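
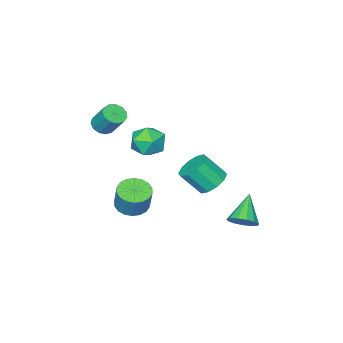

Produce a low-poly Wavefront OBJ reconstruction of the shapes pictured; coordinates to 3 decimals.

v -0.813 3.991 -3.374
v -0.157 3.697 -2.902
v -2.047 3.269 -2.106
v -0.252 4.144 -2.74
v -0.526 4.542 -2.779
v -0.89 4.765 -3.007
v -1.231 4.743 -3.351
v -1.439 4.482 -3.702
v -1.448 4.065 -3.949
v -1.256 3.625 -4.013
v -0.923 3.301 -3.874
v -0.556 3.196 -3.576
v -0.27 3.344 -3.214
v -0.151 -1.134 1.324
v 0.317 -0.793 0.384
v 0.723 -2.687 1.196
v 1.191 -2.346 0.256
v 1.471 -1.875 1.214
v 0.931 -0.915 1.293
v 0.109 -2.565 0.287
v -0.431 -1.605 0.366
v 0.478 -1.678 -0.257
v 1.32 -1.252 0.316
v -0.28 -2.228 1.264
v 0.562 -1.802 1.837
v 3.009 -0.329 -2.246
v 3.849 -0.016 -2.529
v 4.131 0.503 -1.117
v 3.291 0.189 -0.834
v 3.598 0.312 -2.599
v 3.881 0.83 -1.188
v 3.231 0.512 -2.6
v 3.514 1.031 -1.188
v 2.82 0.547 -2.53
v 3.103 1.065 -1.119
v 2.447 0.407 -2.404
v 2.729 0.926 -0.993
v 2.184 0.122 -2.247
v 2.467 0.641 -0.835
v 2.085 -0.253 -2.089
v 2.368 0.266 -0.678
v 2.169 -0.643 -1.963
v 2.451 -0.124 -0.551
v 2.419 -0.97 -1.892
v 2.702 -0.452 -0.481
v 2.786 -1.171 -1.892
v 3.069 -0.652 -0.48
v 3.197 -1.205 -1.961
v 3.48 -0.687 -0.55
v 3.571 -1.066 -2.087
v 3.853 -0.547 -0.676
v 3.833 -0.781 -2.245
v 4.116 -0.262 -0.833
v 3.932 -0.406 -2.402
v 4.215 0.113 -0.991
v 3.183 -2.279 2.988
v 3.873 -2.263 2.968
v 3.887 -1.305 4.212
v 3.197 -1.321 4.232
v 3.75 -1.97 2.744
v 3.764 -1.012 3.988
v 3.447 -1.776 2.597
v 3.461 -0.817 3.841
v 3.06 -1.741 2.575
v 3.074 -0.782 3.818
v 2.713 -1.877 2.683
v 2.727 -0.918 3.927
v 2.514 -2.14 2.889
v 2.528 -1.182 4.132
v 2.528 -2.448 3.126
v 2.542 -1.49 4.37
v 2.75 -2.702 3.319
v 2.764 -1.744 4.563
v 3.109 -2.822 3.407
v 3.123 -1.864 4.651
v 3.492 -2.769 3.363
v 3.506 -1.811 4.606
v 3.776 -2.561 3.199
v 3.79 -1.603 4.442
v -1.121 1.472 -1.643
v -0.296 1.963 -1.783
v 0.406 1.139 -0.537
v -0.419 0.648 -0.397
v -0.631 2.27 -1.391
v 0.071 1.446 -0.146
v -1.152 2.272 -1.096
v -0.45 1.449 0.15
v -1.662 1.969 -1.009
v -0.96 1.145 0.236
v -1.965 1.476 -1.165
v -1.263 0.652 0.081
v -1.946 0.981 -1.503
v -1.244 0.157 -0.257
v -1.611 0.674 -1.894
v -0.909 -0.15 -0.649
v -1.09 0.671 -2.19
v -0.388 -0.152 -0.944
v -0.58 0.975 -2.276
v 0.122 0.151 -1.031
v -0.277 1.468 -2.121
v 0.425 0.644 -0.875
f 2 1 4
f 2 4 3
f 4 1 5
f 4 5 3
f 5 1 6
f 5 6 3
f 6 1 7
f 6 7 3
f 7 1 8
f 7 8 3
f 8 1 9
f 8 9 3
f 9 1 10
f 9 10 3
f 10 1 11
f 10 11 3
f 11 1 12
f 11 12 3
f 12 1 13
f 12 13 3
f 13 1 2
f 13 2 3
f 14 25 19
f 14 19 15
f 14 15 21
f 14 21 24
f 14 24 25
f 15 19 23
f 19 25 18
f 25 24 16
f 24 21 20
f 21 15 22
f 17 23 18
f 17 18 16
f 17 16 20
f 17 20 22
f 17 22 23
f 18 23 19
f 16 18 25
f 20 16 24
f 22 20 21
f 23 22 15
f 27 26 30
f 27 30 28
f 28 30 31
f 28 31 29
f 30 26 32
f 30 32 31
f 31 32 33
f 31 33 29
f 32 26 34
f 32 34 33
f 33 34 35
f 33 35 29
f 34 26 36
f 34 36 35
f 35 36 37
f 35 37 29
f 36 26 38
f 36 38 37
f 37 38 39
f 37 39 29
f 38 26 40
f 38 40 39
f 39 40 41
f 39 41 29
f 40 26 42
f 40 42 41
f 41 42 43
f 41 43 29
f 42 26 44
f 42 44 43
f 43 44 45
f 43 45 29
f 44 26 46
f 44 46 45
f 45 46 47
f 45 47 29
f 46 26 48
f 46 48 47
f 47 48 49
f 47 49 29
f 48 26 50
f 48 50 49
f 49 50 51
f 49 51 29
f 50 26 52
f 50 52 51
f 51 52 53
f 51 53 29
f 52 26 54
f 52 54 53
f 53 54 55
f 53 55 29
f 54 26 27
f 54 27 55
f 55 27 28
f 55 28 29
f 57 56 60
f 57 60 58
f 58 60 61
f 58 61 59
f 60 56 62
f 60 62 61
f 61 62 63
f 61 63 59
f 62 56 64
f 62 64 63
f 63 64 65
f 63 65 59
f 64 56 66
f 64 66 65
f 65 66 67
f 65 67 59
f 66 56 68
f 66 68 67
f 67 68 69
f 67 69 59
f 68 56 70
f 68 70 69
f 69 70 71
f 69 71 59
f 70 56 72
f 70 72 71
f 71 72 73
f 71 73 59
f 72 56 74
f 72 74 73
f 73 74 75
f 73 75 59
f 74 56 76
f 74 76 75
f 75 76 77
f 75 77 59
f 76 56 78
f 76 78 77
f 77 78 79
f 77 79 59
f 78 56 57
f 78 57 79
f 79 57 58
f 79 58 59
f 81 80 84
f 81 84 82
f 82 84 85
f 82 85 83
f 84 80 86
f 84 86 85
f 85 86 87
f 85 87 83
f 86 80 88
f 86 88 87
f 87 88 89
f 87 89 83
f 88 80 90
f 88 90 89
f 89 90 91
f 89 91 83
f 90 80 92
f 90 92 91
f 91 92 93
f 91 93 83
f 92 80 94
f 92 94 93
f 93 94 95
f 93 95 83
f 94 80 96
f 94 96 95
f 95 96 97
f 95 97 83
f 96 80 98
f 96 98 97
f 97 98 99
f 97 99 83
f 98 80 100
f 98 100 99
f 99 100 101
f 99 101 83
f 100 80 81
f 100 81 101
f 101 81 82
f 101 82 83



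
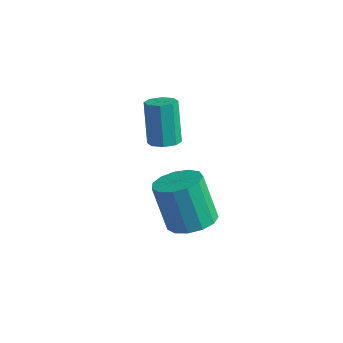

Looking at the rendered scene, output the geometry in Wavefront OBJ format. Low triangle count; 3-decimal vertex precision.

v -3.297 -3.172 -0.824
v -2.85 -2.775 -0.776
v -3.355 -2.412 0.913
v -3.803 -2.808 0.864
v -3.237 -2.585 -0.933
v -3.742 -2.221 0.756
v -3.66 -2.738 -1.026
v -4.165 -2.375 0.663
v -3.87 -3.146 -1.001
v -4.375 -2.782 0.688
v -3.745 -3.568 -0.873
v -4.25 -3.205 0.816
v -3.358 -3.759 -0.716
v -3.863 -3.395 0.973
v -2.935 -3.605 -0.623
v -3.44 -3.242 1.066
v -2.725 -3.198 -0.648
v -3.23 -2.834 1.041
v -1.963 -3.169 -4.432
v -1.15 -3.538 -4.137
v -1.845 -3.58 -2.273
v -2.657 -3.211 -2.568
v -1.095 -3.012 -4.105
v -1.79 -3.054 -2.241
v -1.316 -2.536 -4.177
v -2.011 -2.578 -2.313
v -1.742 -2.261 -4.33
v -2.437 -2.303 -2.466
v -2.238 -2.274 -4.515
v -2.933 -2.316 -2.651
v -2.647 -2.572 -4.674
v -3.342 -2.613 -2.81
v -2.838 -3.059 -4.756
v -3.533 -3.1 -2.892
v -2.751 -3.581 -4.735
v -3.446 -3.622 -2.871
v -2.414 -3.972 -4.618
v -3.109 -4.014 -2.754
v -1.934 -4.109 -4.442
v -2.629 -4.15 -2.578
v -1.462 -3.947 -4.263
v -2.157 -3.988 -2.399
f 2 1 5
f 2 5 3
f 3 5 6
f 3 6 4
f 5 1 7
f 5 7 6
f 6 7 8
f 6 8 4
f 7 1 9
f 7 9 8
f 8 9 10
f 8 10 4
f 9 1 11
f 9 11 10
f 10 11 12
f 10 12 4
f 11 1 13
f 11 13 12
f 12 13 14
f 12 14 4
f 13 1 15
f 13 15 14
f 14 15 16
f 14 16 4
f 15 1 17
f 15 17 16
f 16 17 18
f 16 18 4
f 17 1 2
f 17 2 18
f 18 2 3
f 18 3 4
f 20 19 23
f 20 23 21
f 21 23 24
f 21 24 22
f 23 19 25
f 23 25 24
f 24 25 26
f 24 26 22
f 25 19 27
f 25 27 26
f 26 27 28
f 26 28 22
f 27 19 29
f 27 29 28
f 28 29 30
f 28 30 22
f 29 19 31
f 29 31 30
f 30 31 32
f 30 32 22
f 31 19 33
f 31 33 32
f 32 33 34
f 32 34 22
f 33 19 35
f 33 35 34
f 34 35 36
f 34 36 22
f 35 19 37
f 35 37 36
f 36 37 38
f 36 38 22
f 37 19 39
f 37 39 38
f 38 39 40
f 38 40 22
f 39 19 41
f 39 41 40
f 40 41 42
f 40 42 22
f 41 19 20
f 41 20 42
f 42 20 21
f 42 21 22



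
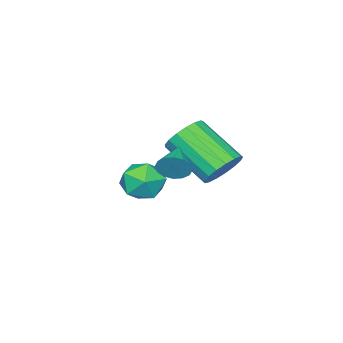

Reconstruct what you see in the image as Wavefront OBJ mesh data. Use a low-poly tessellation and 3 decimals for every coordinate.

v -1.111 -0.801 -1.097
v -0.349 -0.53 -0.703
v -0.346 -2.327 0.531
v -1.109 -2.599 0.137
v -0.658 -0.361 -0.456
v -0.656 -2.158 0.778
v -1.072 -0.292 -0.356
v -1.069 -2.09 0.878
v -1.494 -0.341 -0.425
v -1.492 -2.138 0.809
v -1.829 -0.495 -0.649
v -1.826 -2.292 0.585
v -1.999 -0.719 -0.975
v -1.997 -2.516 0.259
v -1.966 -0.962 -1.329
v -1.963 -2.759 -0.095
v -1.737 -1.168 -1.63
v -1.735 -2.965 -0.396
v -1.365 -1.29 -1.809
v -1.362 -3.088 -0.575
v -0.934 -1.301 -1.825
v -0.932 -3.098 -0.591
v -0.544 -1.197 -1.674
v -0.542 -2.994 -0.44
v -0.284 -1.002 -1.391
v -0.282 -2.799 -0.157
v -0.214 -0.761 -1.04
v -0.211 -2.559 0.193
v 0.347 -2.202 -1.431
v 1.265 -2.423 -1.279
v 0.115 -3.597 -2.061
v 1.033 -3.818 -1.909
v 0.434 -3.725 -1.169
v 0.578 -2.863 -0.779
v 0.802 -3.157 -2.561
v 0.946 -2.295 -2.171
v 1.547 -3.014 -1.977
v 1.319 -3.365 -1.116
v 0.061 -2.655 -2.224
v -0.167 -3.006 -1.363
v 3.441 0.627 1.375
v 3.715 0.48 1.912
v 2.379 -0.007 1.745
v 3.567 0.76 1.968
v 3.386 1.004 1.865
v 3.219 1.147 1.63
v 3.112 1.15 1.328
v 3.093 1.013 1.038
v 3.167 0.773 0.839
v 3.314 0.494 0.783
v 3.496 0.25 0.886
v 3.662 0.107 1.12
v 3.77 0.103 1.423
v 3.789 0.24 1.713
f 2 1 5
f 2 5 3
f 3 5 6
f 3 6 4
f 5 1 7
f 5 7 6
f 6 7 8
f 6 8 4
f 7 1 9
f 7 9 8
f 8 9 10
f 8 10 4
f 9 1 11
f 9 11 10
f 10 11 12
f 10 12 4
f 11 1 13
f 11 13 12
f 12 13 14
f 12 14 4
f 13 1 15
f 13 15 14
f 14 15 16
f 14 16 4
f 15 1 17
f 15 17 16
f 16 17 18
f 16 18 4
f 17 1 19
f 17 19 18
f 18 19 20
f 18 20 4
f 19 1 21
f 19 21 20
f 20 21 22
f 20 22 4
f 21 1 23
f 21 23 22
f 22 23 24
f 22 24 4
f 23 1 25
f 23 25 24
f 24 25 26
f 24 26 4
f 25 1 27
f 25 27 26
f 26 27 28
f 26 28 4
f 27 1 2
f 27 2 28
f 28 2 3
f 28 3 4
f 29 40 34
f 29 34 30
f 29 30 36
f 29 36 39
f 29 39 40
f 30 34 38
f 34 40 33
f 40 39 31
f 39 36 35
f 36 30 37
f 32 38 33
f 32 33 31
f 32 31 35
f 32 35 37
f 32 37 38
f 33 38 34
f 31 33 40
f 35 31 39
f 37 35 36
f 38 37 30
f 42 41 44
f 42 44 43
f 44 41 45
f 44 45 43
f 45 41 46
f 45 46 43
f 46 41 47
f 46 47 43
f 47 41 48
f 47 48 43
f 48 41 49
f 48 49 43
f 49 41 50
f 49 50 43
f 50 41 51
f 50 51 43
f 51 41 52
f 51 52 43
f 52 41 53
f 52 53 43
f 53 41 54
f 53 54 43
f 54 41 42
f 54 42 43



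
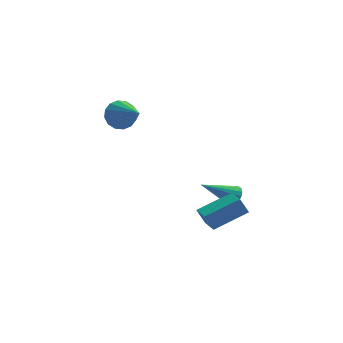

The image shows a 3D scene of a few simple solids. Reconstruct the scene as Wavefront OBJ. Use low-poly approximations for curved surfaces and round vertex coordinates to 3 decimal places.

v 3.683 2.754 -3.128
v 4.026 2.8 -2.638
v 2.077 2.186 -1.952
v 3.912 3.062 -2.667
v 3.746 3.253 -2.801
v 3.565 3.331 -3.01
v 3.411 3.276 -3.247
v 3.32 3.102 -3.456
v 3.311 2.848 -3.59
v 3.388 2.573 -3.618
v 3.532 2.339 -3.534
v 3.711 2.201 -3.357
v 3.883 2.189 -3.128
v 4.01 2.307 -2.898
v 4.061 2.527 -2.722
v 2.536 -1.848 -2.294
v 2.133 -1.68 -1.53
v 2.203 -0.516 -2.762
v 1.801 -0.348 -1.998
v 4.159 -1.192 -1.582
v 3.757 -1.024 -0.818
v 3.827 0.14 -2.05
v 3.424 0.308 -1.286
v -1.65 1.812 3.13
v -1.074 2.352 3.419
v -0.77 0.348 4.11
v -1.393 2.358 3.715
v -1.781 2.218 3.854
v -2.133 1.97 3.798
v -2.356 1.679 3.564
v -2.39 1.424 3.213
v -2.225 1.273 2.84
v -1.906 1.267 2.545
v -1.519 1.407 2.406
v -1.166 1.655 2.461
v -0.943 1.946 2.696
v -0.91 2.201 3.046
f 2 1 4
f 2 4 3
f 4 1 5
f 4 5 3
f 5 1 6
f 5 6 3
f 6 1 7
f 6 7 3
f 7 1 8
f 7 8 3
f 8 1 9
f 8 9 3
f 9 1 10
f 9 10 3
f 10 1 11
f 10 11 3
f 11 1 12
f 11 12 3
f 12 1 13
f 12 13 3
f 13 1 14
f 13 14 3
f 14 1 15
f 14 15 3
f 15 1 2
f 15 2 3
f 17 19 16
f 20 17 16
f 16 19 18
f 18 20 16
f 17 23 19
f 21 17 20
f 21 23 17
f 19 23 18
f 22 20 18
f 18 23 22
f 22 21 20
f 23 21 22
f 25 24 27
f 25 27 26
f 27 24 28
f 27 28 26
f 28 24 29
f 28 29 26
f 29 24 30
f 29 30 26
f 30 24 31
f 30 31 26
f 31 24 32
f 31 32 26
f 32 24 33
f 32 33 26
f 33 24 34
f 33 34 26
f 34 24 35
f 34 35 26
f 35 24 36
f 35 36 26
f 36 24 37
f 36 37 26
f 37 24 25
f 37 25 26



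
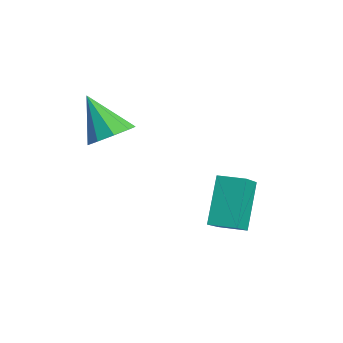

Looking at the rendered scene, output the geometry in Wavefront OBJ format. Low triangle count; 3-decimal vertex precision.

v -1.091 3.682 -0.305
v -0.277 2.984 0.429
v -0.527 4.357 -0.289
v 0.287 3.659 0.445
v -0.307 3.061 -1.765
v 0.507 2.363 -1.031
v 0.257 3.736 -1.749
v 1.071 3.038 -1.015
v -2.884 0.744 1.197
v -2.386 0.148 1.338
v -3.776 0.316 2.543
v -2.217 0.594 1.591
v -2.36 1.11 1.661
v -2.749 1.455 1.513
v -3.201 1.467 1.217
v -3.505 1.141 0.912
v -3.519 0.629 0.74
v -3.236 0.171 0.782
v -2.788 -0.019 1.018
f 2 4 1
f 5 2 1
f 1 4 3
f 3 5 1
f 2 8 4
f 6 2 5
f 6 8 2
f 4 8 3
f 7 5 3
f 3 8 7
f 7 6 5
f 8 6 7
f 10 9 12
f 10 12 11
f 12 9 13
f 12 13 11
f 13 9 14
f 13 14 11
f 14 9 15
f 14 15 11
f 15 9 16
f 15 16 11
f 16 9 17
f 16 17 11
f 17 9 18
f 17 18 11
f 18 9 19
f 18 19 11
f 19 9 10
f 19 10 11



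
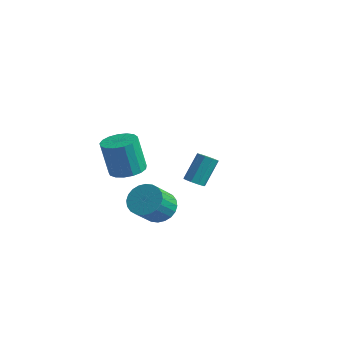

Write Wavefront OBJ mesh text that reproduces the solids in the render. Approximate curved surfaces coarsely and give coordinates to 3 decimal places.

v 1.084 -2.667 -0.312
v 2.074 -2.842 -0.58
v 2.185 -4.088 0.643
v 1.196 -3.913 0.912
v 2.118 -2.557 -0.294
v 2.23 -3.804 0.929
v 2.006 -2.289 -0.011
v 2.117 -3.536 1.212
v 1.753 -2.079 0.227
v 1.864 -3.326 1.45
v 1.398 -1.958 0.382
v 1.509 -3.205 1.605
v 0.995 -1.945 0.432
v 1.107 -3.192 1.655
v 0.606 -2.042 0.369
v 0.718 -3.288 1.592
v 0.29 -2.234 0.202
v 0.402 -3.48 1.425
v 0.095 -2.492 -0.043
v 0.206 -3.738 1.18
v 0.05 -2.776 -0.329
v 0.162 -4.023 0.894
v 0.163 -3.044 -0.612
v 0.274 -4.291 0.611
v 0.416 -3.254 -0.85
v 0.527 -4.501 0.373
v 0.771 -3.375 -1.005
v 0.882 -4.622 0.218
v 1.173 -3.388 -1.055
v 1.285 -4.635 0.168
v 1.562 -3.292 -0.992
v 1.674 -4.538 0.231
v 1.878 -3.1 -0.825
v 1.99 -4.346 0.398
v -0.769 2.191 -1.512
v -0.337 2.58 -1.802
v -0.318 3.697 -0.278
v -0.751 3.309 0.012
v -0.75 2.715 -1.896
v -0.731 3.833 -0.372
v -1.172 2.605 -1.811
v -1.153 3.723 -0.286
v -1.406 2.302 -1.585
v -1.387 3.419 -0.061
v -1.342 1.946 -1.325
v -1.323 3.064 0.199
v -1.01 1.706 -1.153
v -0.991 2.823 0.371
v -0.566 1.692 -1.149
v -0.547 2.81 0.375
v -0.217 1.912 -1.314
v -0.198 3.03 0.21
v -0.126 2.263 -1.573
v -0.107 3.38 -0.048
v -0.029 -3.84 2.617
v 0.55 -3.036 2.811
v 0.108 -3.215 4.877
v -0.471 -4.02 4.683
v 0.112 -2.847 2.734
v -0.33 -3.026 4.799
v -0.359 -2.886 2.63
v -0.801 -3.065 4.695
v -0.754 -3.143 2.523
v -1.196 -3.323 4.588
v -0.983 -3.56 2.438
v -1.425 -3.74 4.503
v -0.993 -4.042 2.393
v -1.435 -4.221 4.459
v -0.783 -4.477 2.401
v -1.225 -4.656 4.466
v -0.4 -4.766 2.457
v -0.842 -4.946 4.523
v 0.068 -4.843 2.551
v -0.374 -5.023 4.617
v 0.514 -4.691 2.659
v 0.072 -4.87 4.725
v 0.835 -4.343 2.758
v 0.393 -4.523 4.824
v 0.958 -3.881 2.825
v 0.517 -4.06 4.891
v 0.856 -3.409 2.844
v 0.414 -3.588 4.91
f 2 1 5
f 2 5 3
f 3 5 6
f 3 6 4
f 5 1 7
f 5 7 6
f 6 7 8
f 6 8 4
f 7 1 9
f 7 9 8
f 8 9 10
f 8 10 4
f 9 1 11
f 9 11 10
f 10 11 12
f 10 12 4
f 11 1 13
f 11 13 12
f 12 13 14
f 12 14 4
f 13 1 15
f 13 15 14
f 14 15 16
f 14 16 4
f 15 1 17
f 15 17 16
f 16 17 18
f 16 18 4
f 17 1 19
f 17 19 18
f 18 19 20
f 18 20 4
f 19 1 21
f 19 21 20
f 20 21 22
f 20 22 4
f 21 1 23
f 21 23 22
f 22 23 24
f 22 24 4
f 23 1 25
f 23 25 24
f 24 25 26
f 24 26 4
f 25 1 27
f 25 27 26
f 26 27 28
f 26 28 4
f 27 1 29
f 27 29 28
f 28 29 30
f 28 30 4
f 29 1 31
f 29 31 30
f 30 31 32
f 30 32 4
f 31 1 33
f 31 33 32
f 32 33 34
f 32 34 4
f 33 1 2
f 33 2 34
f 34 2 3
f 34 3 4
f 36 35 39
f 36 39 37
f 37 39 40
f 37 40 38
f 39 35 41
f 39 41 40
f 40 41 42
f 40 42 38
f 41 35 43
f 41 43 42
f 42 43 44
f 42 44 38
f 43 35 45
f 43 45 44
f 44 45 46
f 44 46 38
f 45 35 47
f 45 47 46
f 46 47 48
f 46 48 38
f 47 35 49
f 47 49 48
f 48 49 50
f 48 50 38
f 49 35 51
f 49 51 50
f 50 51 52
f 50 52 38
f 51 35 53
f 51 53 52
f 52 53 54
f 52 54 38
f 53 35 36
f 53 36 54
f 54 36 37
f 54 37 38
f 56 55 59
f 56 59 57
f 57 59 60
f 57 60 58
f 59 55 61
f 59 61 60
f 60 61 62
f 60 62 58
f 61 55 63
f 61 63 62
f 62 63 64
f 62 64 58
f 63 55 65
f 63 65 64
f 64 65 66
f 64 66 58
f 65 55 67
f 65 67 66
f 66 67 68
f 66 68 58
f 67 55 69
f 67 69 68
f 68 69 70
f 68 70 58
f 69 55 71
f 69 71 70
f 70 71 72
f 70 72 58
f 71 55 73
f 71 73 72
f 72 73 74
f 72 74 58
f 73 55 75
f 73 75 74
f 74 75 76
f 74 76 58
f 75 55 77
f 75 77 76
f 76 77 78
f 76 78 58
f 77 55 79
f 77 79 78
f 78 79 80
f 78 80 58
f 79 55 81
f 79 81 80
f 80 81 82
f 80 82 58
f 81 55 56
f 81 56 82
f 82 56 57
f 82 57 58



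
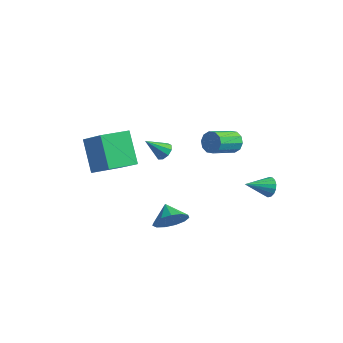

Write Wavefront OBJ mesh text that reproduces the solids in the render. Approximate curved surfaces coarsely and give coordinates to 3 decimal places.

v -1.502 3.345 -2.909
v -1.032 3.346 -2.537
v -2.338 2.735 -1.851
v -1.241 3.697 -2.5
v -1.573 3.884 -2.654
v -1.871 3.818 -2.928
v -1.998 3.531 -3.193
v -1.892 3.157 -3.325
v -1.604 2.871 -3.263
v -1.269 2.807 -3.035
v -1.043 2.995 -2.748
v -3.914 -1.038 0.66
v -2.569 -1.451 1.966
v -3.057 0.442 0.245
v -1.712 0.03 1.552
v -2.808 -2.09 -0.812
v -1.463 -2.502 0.495
v -1.951 -0.609 -1.226
v -0.606 -1.022 0.08
v 1.896 -1.995 -2.761
v 2.475 -1.926 -1.949
v 1.164 -1.285 -2.299
v 2.647 -1.521 -2.301
v 2.58 -1.266 -2.799
v 2.296 -1.243 -3.285
v 1.885 -1.459 -3.605
v 1.478 -1.845 -3.656
v 1.203 -2.279 -3.424
v 1.149 -2.622 -2.981
v 1.332 -2.767 -2.468
v 1.694 -2.667 -2.048
v 2.12 -2.353 -1.854
v 2.23 4.235 -1.063
v 2.842 3.921 -1.191
v 2.282 2.47 -0.305
v 1.67 2.785 -0.177
v 2.878 4.135 -0.817
v 2.317 2.685 0.069
v 2.666 4.388 -0.537
v 2.106 2.937 0.349
v 2.288 4.583 -0.458
v 1.728 3.132 0.428
v 1.888 4.644 -0.61
v 1.327 3.194 0.276
v 1.618 4.55 -0.935
v 1.058 3.099 -0.049
v 1.583 4.335 -1.309
v 1.022 2.885 -0.423
v 1.794 4.083 -1.589
v 1.234 2.632 -0.703
v 2.172 3.888 -1.668
v 1.612 2.437 -0.782
v 2.573 3.826 -1.516
v 2.012 2.376 -0.63
v 4.445 4.363 -4.161
v 4.962 4.102 -3.866
v 3.495 3.297 -3.439
v 4.866 4.322 -3.668
v 4.674 4.551 -3.583
v 4.429 4.737 -3.63
v 4.188 4.837 -3.8
v 4.006 4.829 -4.052
v 3.924 4.714 -4.329
v 3.962 4.518 -4.568
v 4.111 4.287 -4.713
v 4.336 4.073 -4.733
v 4.586 3.925 -4.621
v 4.804 3.878 -4.404
v 4.94 3.942 -4.132
f 2 1 4
f 2 4 3
f 4 1 5
f 4 5 3
f 5 1 6
f 5 6 3
f 6 1 7
f 6 7 3
f 7 1 8
f 7 8 3
f 8 1 9
f 8 9 3
f 9 1 10
f 9 10 3
f 10 1 11
f 10 11 3
f 11 1 2
f 11 2 3
f 13 15 12
f 16 13 12
f 12 15 14
f 14 16 12
f 13 19 15
f 17 13 16
f 17 19 13
f 15 19 14
f 18 16 14
f 14 19 18
f 18 17 16
f 19 17 18
f 21 20 23
f 21 23 22
f 23 20 24
f 23 24 22
f 24 20 25
f 24 25 22
f 25 20 26
f 25 26 22
f 26 20 27
f 26 27 22
f 27 20 28
f 27 28 22
f 28 20 29
f 28 29 22
f 29 20 30
f 29 30 22
f 30 20 31
f 30 31 22
f 31 20 32
f 31 32 22
f 32 20 21
f 32 21 22
f 34 33 37
f 34 37 35
f 35 37 38
f 35 38 36
f 37 33 39
f 37 39 38
f 38 39 40
f 38 40 36
f 39 33 41
f 39 41 40
f 40 41 42
f 40 42 36
f 41 33 43
f 41 43 42
f 42 43 44
f 42 44 36
f 43 33 45
f 43 45 44
f 44 45 46
f 44 46 36
f 45 33 47
f 45 47 46
f 46 47 48
f 46 48 36
f 47 33 49
f 47 49 48
f 48 49 50
f 48 50 36
f 49 33 51
f 49 51 50
f 50 51 52
f 50 52 36
f 51 33 53
f 51 53 52
f 52 53 54
f 52 54 36
f 53 33 34
f 53 34 54
f 54 34 35
f 54 35 36
f 56 55 58
f 56 58 57
f 58 55 59
f 58 59 57
f 59 55 60
f 59 60 57
f 60 55 61
f 60 61 57
f 61 55 62
f 61 62 57
f 62 55 63
f 62 63 57
f 63 55 64
f 63 64 57
f 64 55 65
f 64 65 57
f 65 55 66
f 65 66 57
f 66 55 67
f 66 67 57
f 67 55 68
f 67 68 57
f 68 55 69
f 68 69 57
f 69 55 56
f 69 56 57



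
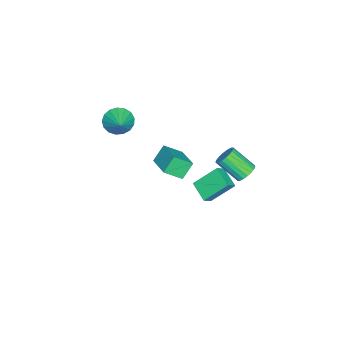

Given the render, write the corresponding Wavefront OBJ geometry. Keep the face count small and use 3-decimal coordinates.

v 0.697 -3.615 3.102
v 1.251 -4.302 2.808
v 1.783 -3.045 3.818
v 1.293 -3.989 2.494
v 1.199 -3.59 2.32
v 0.99 -3.197 2.325
v 0.713 -2.9 2.508
v 0.433 -2.767 2.827
v 0.214 -2.828 3.209
v 0.105 -3.069 3.567
v 0.131 -3.435 3.818
v 0.287 -3.843 3.906
v 0.537 -4.198 3.809
v 0.824 -4.42 3.55
v 1.081 -4.457 3.189
v 1.854 0.035 1.113
v 2.349 -0.894 1.86
v 1.187 0.403 2.014
v 1.681 -0.526 2.76
v 3.139 1.126 1.62
v 3.633 0.197 2.366
v 2.471 1.494 2.52
v 2.966 0.565 3.267
v 2.218 4.492 2.428
v 2.589 4.101 1.997
v 2.473 2.797 3.082
v 2.102 3.188 3.512
v 2.792 4.219 2.161
v 2.677 2.915 3.246
v 2.897 4.384 2.371
v 2.781 3.081 3.455
v 2.884 4.568 2.59
v 2.768 3.265 3.675
v 2.756 4.739 2.782
v 2.64 3.435 3.867
v 2.535 4.867 2.912
v 2.419 3.563 3.997
v 2.259 4.93 2.959
v 2.143 3.627 4.044
v 1.975 4.918 2.913
v 1.86 3.614 3.998
v 1.734 4.831 2.784
v 1.619 3.528 3.869
v 1.577 4.686 2.593
v 1.461 3.383 3.678
v 1.53 4.508 2.373
v 1.415 3.204 3.458
v 1.602 4.326 2.163
v 1.487 3.023 3.248
v 1.781 4.174 1.999
v 1.665 2.87 3.084
v 2.035 4.076 1.908
v 1.919 2.772 2.993
v 2.321 4.05 1.908
v 2.205 2.746 2.993
v 0.49 1.24 -1.344
v 1.07 1.006 -0.829
v -0.135 2.449 -0.091
v 0.445 2.215 0.424
v 1.315 2.185 -1.844
v 1.895 1.951 -1.329
v 0.69 3.394 -0.591
v 1.27 3.16 -0.076
f 2 1 4
f 2 4 3
f 4 1 5
f 4 5 3
f 5 1 6
f 5 6 3
f 6 1 7
f 6 7 3
f 7 1 8
f 7 8 3
f 8 1 9
f 8 9 3
f 9 1 10
f 9 10 3
f 10 1 11
f 10 11 3
f 11 1 12
f 11 12 3
f 12 1 13
f 12 13 3
f 13 1 14
f 13 14 3
f 14 1 15
f 14 15 3
f 15 1 2
f 15 2 3
f 17 19 16
f 20 17 16
f 16 19 18
f 18 20 16
f 17 23 19
f 21 17 20
f 21 23 17
f 19 23 18
f 22 20 18
f 18 23 22
f 22 21 20
f 23 21 22
f 25 24 28
f 25 28 26
f 26 28 29
f 26 29 27
f 28 24 30
f 28 30 29
f 29 30 31
f 29 31 27
f 30 24 32
f 30 32 31
f 31 32 33
f 31 33 27
f 32 24 34
f 32 34 33
f 33 34 35
f 33 35 27
f 34 24 36
f 34 36 35
f 35 36 37
f 35 37 27
f 36 24 38
f 36 38 37
f 37 38 39
f 37 39 27
f 38 24 40
f 38 40 39
f 39 40 41
f 39 41 27
f 40 24 42
f 40 42 41
f 41 42 43
f 41 43 27
f 42 24 44
f 42 44 43
f 43 44 45
f 43 45 27
f 44 24 46
f 44 46 45
f 45 46 47
f 45 47 27
f 46 24 48
f 46 48 47
f 47 48 49
f 47 49 27
f 48 24 50
f 48 50 49
f 49 50 51
f 49 51 27
f 50 24 52
f 50 52 51
f 51 52 53
f 51 53 27
f 52 24 54
f 52 54 53
f 53 54 55
f 53 55 27
f 54 24 25
f 54 25 55
f 55 25 26
f 55 26 27
f 57 59 56
f 60 57 56
f 56 59 58
f 58 60 56
f 57 63 59
f 61 57 60
f 61 63 57
f 59 63 58
f 62 60 58
f 58 63 62
f 62 61 60
f 63 61 62



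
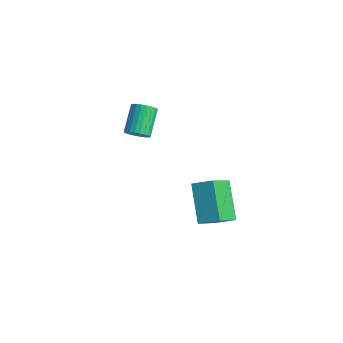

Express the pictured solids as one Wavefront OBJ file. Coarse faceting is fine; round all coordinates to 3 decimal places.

v -2.43 -2.34 -2.633
v -1.87 -1.972 -2.624
v -2.61 -0.872 -1.658
v -3.17 -1.24 -1.667
v -1.994 -1.872 -2.831
v -2.733 -0.772 -1.866
v -2.183 -1.843 -3.009
v -2.923 -0.744 -2.043
v -2.41 -1.891 -3.13
v -3.15 -0.791 -2.164
v -2.641 -2.006 -3.174
v -3.381 -0.906 -2.208
v -2.839 -2.172 -3.137
v -3.579 -1.073 -2.171
v -2.975 -2.364 -3.022
v -3.715 -1.264 -2.057
v -3.028 -2.552 -2.849
v -3.768 -1.453 -1.883
v -2.99 -2.708 -2.642
v -3.73 -1.608 -1.676
v -2.867 -2.808 -2.434
v -3.606 -1.708 -1.469
v -2.677 -2.836 -2.257
v -3.417 -1.737 -1.291
v -2.45 -2.789 -2.136
v -3.19 -1.689 -1.17
v -2.219 -2.674 -2.092
v -2.959 -1.574 -1.126
v -2.021 -2.507 -2.129
v -2.761 -1.408 -1.163
v -1.885 -2.316 -2.243
v -2.625 -1.216 -1.278
v -1.832 -2.127 -2.417
v -2.572 -1.028 -1.451
v 3.11 -2.223 -5.502
v 3.434 -3.584 -4.307
v 1.646 -1.35 -4.111
v 1.97 -2.711 -2.916
v 3.93 -1.609 -5.024
v 4.254 -2.97 -3.829
v 2.466 -0.736 -3.633
v 2.79 -2.097 -2.438
f 2 1 5
f 2 5 3
f 3 5 6
f 3 6 4
f 5 1 7
f 5 7 6
f 6 7 8
f 6 8 4
f 7 1 9
f 7 9 8
f 8 9 10
f 8 10 4
f 9 1 11
f 9 11 10
f 10 11 12
f 10 12 4
f 11 1 13
f 11 13 12
f 12 13 14
f 12 14 4
f 13 1 15
f 13 15 14
f 14 15 16
f 14 16 4
f 15 1 17
f 15 17 16
f 16 17 18
f 16 18 4
f 17 1 19
f 17 19 18
f 18 19 20
f 18 20 4
f 19 1 21
f 19 21 20
f 20 21 22
f 20 22 4
f 21 1 23
f 21 23 22
f 22 23 24
f 22 24 4
f 23 1 25
f 23 25 24
f 24 25 26
f 24 26 4
f 25 1 27
f 25 27 26
f 26 27 28
f 26 28 4
f 27 1 29
f 27 29 28
f 28 29 30
f 28 30 4
f 29 1 31
f 29 31 30
f 30 31 32
f 30 32 4
f 31 1 33
f 31 33 32
f 32 33 34
f 32 34 4
f 33 1 2
f 33 2 34
f 34 2 3
f 34 3 4
f 36 38 35
f 39 36 35
f 35 38 37
f 37 39 35
f 36 42 38
f 40 36 39
f 40 42 36
f 38 42 37
f 41 39 37
f 37 42 41
f 41 40 39
f 42 40 41



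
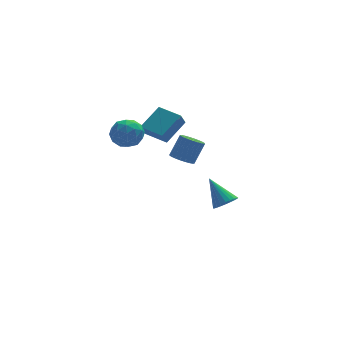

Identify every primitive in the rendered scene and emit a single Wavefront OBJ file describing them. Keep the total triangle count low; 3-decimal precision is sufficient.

v -1.754 -0.509 2.737
v -0.493 0.329 3.71
v -2.696 0.724 2.898
v -1.435 1.562 3.871
v -1.405 -0.142 1.969
v -0.144 0.696 2.942
v -2.347 1.091 2.13
v -1.086 1.929 3.103
v 2.108 0.278 -3.712
v 2.758 0.731 -3.827
v 1.472 1.542 -2.328
v 2.559 0.856 -4.033
v 2.292 0.893 -4.19
v 1.997 0.837 -4.274
v 1.718 0.695 -4.273
v 1.499 0.49 -4.186
v 1.373 0.253 -4.027
v 1.359 0.019 -3.821
v 1.459 -0.175 -3.598
v 1.658 -0.3 -3.392
v 1.925 -0.337 -3.235
v 2.22 -0.281 -3.151
v 2.498 -0.139 -3.152
v 2.717 0.066 -3.239
v 2.843 0.303 -3.397
v 2.858 0.537 -3.604
v -3.54 -1.515 4.746
v -3.067 -2.034 4.036
v -4.933 -1.686 3.944
v -4.46 -2.205 3.234
v -4.578 -2.598 4.144
v -3.718 -2.492 4.64
v -4.282 -1.228 3.34
v -3.422 -1.122 3.836
v -3.526 -1.857 3.167
v -3.709 -2.703 3.664
v -4.291 -1.017 4.316
v -4.474 -1.863 4.813
v -3.181 -1.76 4.462
v -4.819 -1.96 3.518
v -4.888 -2.191 4.054
v -4.61 -2.496 3.636
v -3.564 -2.029 4.817
v -3.286 -2.334 4.399
v -4.174 -2.665 4.463
v -4.714 -1.386 3.581
v -4.436 -1.691 3.163
v -3.39 -1.224 4.344
v -3.112 -1.529 3.926
v -3.826 -1.055 3.517
v -3.173 -1.96 3.533
v -3.992 -2.061 3.062
v -3.887 -1.486 3.124
v -3.382 -1.424 3.415
v -3.281 -2.458 3.826
v -4.099 -2.559 3.354
v -4.169 -2.789 3.889
v -3.663 -2.727 4.181
v -3.55 -2.354 3.314
v -3.901 -1.161 4.626
v -4.719 -1.262 4.154
v -4.337 -0.993 3.799
v -3.831 -0.931 4.091
v -4.008 -1.659 4.918
v -4.827 -1.76 4.447
v -4.618 -2.296 4.565
v -4.113 -2.234 4.856
v -4.45 -1.366 4.666
v -1.216 -2.754 2.096
v -0.62 -3.113 1.875
v 0.053 -2.764 3.123
v -0.544 -2.406 3.344
v -0.569 -2.851 1.774
v 0.104 -2.502 3.022
v -0.616 -2.575 1.722
v 0.057 -2.226 2.97
v -0.754 -2.326 1.727
v -0.081 -1.978 2.975
v -0.963 -2.143 1.788
v -0.29 -1.794 3.036
v -1.211 -2.052 1.897
v -0.538 -1.703 3.144
v -1.459 -2.069 2.035
v -0.786 -1.72 3.283
v -1.67 -2.189 2.183
v -0.998 -1.84 3.431
v -1.813 -2.396 2.317
v -1.14 -2.047 3.565
v -1.864 -2.658 2.418
v -1.191 -2.309 3.666
v -1.817 -2.934 2.47
v -1.144 -2.585 3.718
v -1.679 -3.182 2.465
v -1.006 -2.834 3.713
v -1.47 -3.366 2.404
v -0.797 -3.017 3.652
v -1.222 -3.457 2.296
v -0.549 -3.108 3.543
v -0.974 -3.44 2.157
v -0.301 -3.091 3.405
v -0.762 -3.32 2.009
v -0.09 -2.971 3.257
f 2 4 1
f 5 2 1
f 1 4 3
f 3 5 1
f 2 8 4
f 6 2 5
f 6 8 2
f 4 8 3
f 7 5 3
f 3 8 7
f 7 6 5
f 8 6 7
f 10 9 12
f 10 12 11
f 12 9 13
f 12 13 11
f 13 9 14
f 13 14 11
f 14 9 15
f 14 15 11
f 15 9 16
f 15 16 11
f 16 9 17
f 16 17 11
f 17 9 18
f 17 18 11
f 18 9 19
f 18 19 11
f 19 9 20
f 19 20 11
f 20 9 21
f 20 21 11
f 21 9 22
f 21 22 11
f 22 9 23
f 22 23 11
f 23 9 24
f 23 24 11
f 24 9 25
f 24 25 11
f 25 9 26
f 25 26 11
f 26 9 10
f 26 10 11
f 27 64 43
f 64 38 67
f 43 67 32
f 64 67 43
f 27 43 39
f 43 32 44
f 39 44 28
f 43 44 39
f 27 39 48
f 39 28 49
f 48 49 34
f 39 49 48
f 27 48 60
f 48 34 63
f 60 63 37
f 48 63 60
f 27 60 64
f 60 37 68
f 64 68 38
f 60 68 64
f 28 44 55
f 44 32 58
f 55 58 36
f 44 58 55
f 32 67 45
f 67 38 66
f 45 66 31
f 67 66 45
f 38 68 65
f 68 37 61
f 65 61 29
f 68 61 65
f 37 63 62
f 63 34 50
f 62 50 33
f 63 50 62
f 34 49 54
f 49 28 51
f 54 51 35
f 49 51 54
f 30 56 42
f 56 36 57
f 42 57 31
f 56 57 42
f 30 42 40
f 42 31 41
f 40 41 29
f 42 41 40
f 30 40 47
f 40 29 46
f 47 46 33
f 40 46 47
f 30 47 52
f 47 33 53
f 52 53 35
f 47 53 52
f 30 52 56
f 52 35 59
f 56 59 36
f 52 59 56
f 31 57 45
f 57 36 58
f 45 58 32
f 57 58 45
f 29 41 65
f 41 31 66
f 65 66 38
f 41 66 65
f 33 46 62
f 46 29 61
f 62 61 37
f 46 61 62
f 35 53 54
f 53 33 50
f 54 50 34
f 53 50 54
f 36 59 55
f 59 35 51
f 55 51 28
f 59 51 55
f 70 69 73
f 70 73 71
f 71 73 74
f 71 74 72
f 73 69 75
f 73 75 74
f 74 75 76
f 74 76 72
f 75 69 77
f 75 77 76
f 76 77 78
f 76 78 72
f 77 69 79
f 77 79 78
f 78 79 80
f 78 80 72
f 79 69 81
f 79 81 80
f 80 81 82
f 80 82 72
f 81 69 83
f 81 83 82
f 82 83 84
f 82 84 72
f 83 69 85
f 83 85 84
f 84 85 86
f 84 86 72
f 85 69 87
f 85 87 86
f 86 87 88
f 86 88 72
f 87 69 89
f 87 89 88
f 88 89 90
f 88 90 72
f 89 69 91
f 89 91 90
f 90 91 92
f 90 92 72
f 91 69 93
f 91 93 92
f 92 93 94
f 92 94 72
f 93 69 95
f 93 95 94
f 94 95 96
f 94 96 72
f 95 69 97
f 95 97 96
f 96 97 98
f 96 98 72
f 97 69 99
f 97 99 98
f 98 99 100
f 98 100 72
f 99 69 101
f 99 101 100
f 100 101 102
f 100 102 72
f 101 69 70
f 101 70 102
f 102 70 71
f 102 71 72



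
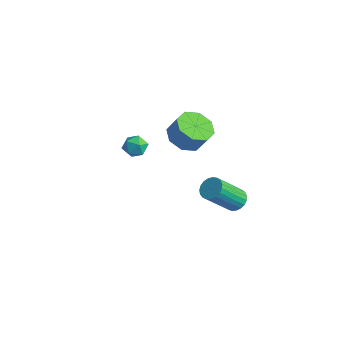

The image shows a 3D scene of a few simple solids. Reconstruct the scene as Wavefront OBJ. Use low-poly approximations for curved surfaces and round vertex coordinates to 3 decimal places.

v -0.846 0.448 -0.248
v -0.247 1.057 -0.686
v 0.265 1.241 0.27
v -0.334 0.632 0.708
v -0.848 1.391 -0.428
v -0.336 1.575 0.528
v -1.448 1.173 -0.065
v -0.936 1.357 0.891
v -1.696 0.53 0.191
v -1.184 0.714 1.147
v -1.445 -0.161 0.19
v -0.933 0.023 1.146
v -0.844 -0.495 -0.068
v -0.332 -0.311 0.888
v -0.244 -0.277 -0.431
v 0.268 -0.093 0.525
v 0.004 0.366 -0.687
v 0.516 0.55 0.269
v 0.769 2.156 -4.716
v 1.334 2.331 -4.471
v 1.116 0.98 -3
v 0.551 0.804 -3.244
v 1.166 2.495 -4.346
v 0.948 1.144 -2.874
v 0.929 2.6 -4.284
v 0.712 1.249 -2.812
v 0.665 2.628 -4.297
v 0.447 1.277 -2.825
v 0.419 2.575 -4.383
v 0.201 1.224 -2.911
v 0.233 2.449 -4.526
v 0.015 1.098 -3.054
v 0.14 2.272 -4.702
v -0.078 0.921 -3.23
v 0.155 2.076 -4.88
v -0.062 0.724 -3.408
v 0.277 1.893 -5.03
v 0.06 0.541 -3.558
v 0.484 1.755 -5.126
v 0.266 0.404 -3.654
v 0.74 1.687 -5.151
v 0.522 0.336 -3.679
v 1.001 1.7 -5.1
v 0.783 0.348 -3.628
v 1.222 1.791 -4.984
v 1.004 0.44 -3.512
v 1.364 1.946 -4.82
v 1.147 0.595 -3.348
v 1.404 2.137 -4.639
v 1.186 0.786 -3.167
v -0.166 -3.422 2.093
v 0.138 -2.906 1.895
v 0.642 -3.994 1.845
v 0.946 -3.478 1.647
v 0.831 -3.56 2.262
v 0.331 -3.206 2.415
v 0.449 -3.694 1.325
v -0.051 -3.34 1.478
v 0.519 -3.074 1.42
v 0.755 -2.991 2
v 0.025 -3.909 1.74
v 0.261 -3.826 2.32
f 2 1 5
f 2 5 3
f 3 5 6
f 3 6 4
f 5 1 7
f 5 7 6
f 6 7 8
f 6 8 4
f 7 1 9
f 7 9 8
f 8 9 10
f 8 10 4
f 9 1 11
f 9 11 10
f 10 11 12
f 10 12 4
f 11 1 13
f 11 13 12
f 12 13 14
f 12 14 4
f 13 1 15
f 13 15 14
f 14 15 16
f 14 16 4
f 15 1 17
f 15 17 16
f 16 17 18
f 16 18 4
f 17 1 2
f 17 2 18
f 18 2 3
f 18 3 4
f 20 19 23
f 20 23 21
f 21 23 24
f 21 24 22
f 23 19 25
f 23 25 24
f 24 25 26
f 24 26 22
f 25 19 27
f 25 27 26
f 26 27 28
f 26 28 22
f 27 19 29
f 27 29 28
f 28 29 30
f 28 30 22
f 29 19 31
f 29 31 30
f 30 31 32
f 30 32 22
f 31 19 33
f 31 33 32
f 32 33 34
f 32 34 22
f 33 19 35
f 33 35 34
f 34 35 36
f 34 36 22
f 35 19 37
f 35 37 36
f 36 37 38
f 36 38 22
f 37 19 39
f 37 39 38
f 38 39 40
f 38 40 22
f 39 19 41
f 39 41 40
f 40 41 42
f 40 42 22
f 41 19 43
f 41 43 42
f 42 43 44
f 42 44 22
f 43 19 45
f 43 45 44
f 44 45 46
f 44 46 22
f 45 19 47
f 45 47 46
f 46 47 48
f 46 48 22
f 47 19 49
f 47 49 48
f 48 49 50
f 48 50 22
f 49 19 20
f 49 20 50
f 50 20 21
f 50 21 22
f 51 62 56
f 51 56 52
f 51 52 58
f 51 58 61
f 51 61 62
f 52 56 60
f 56 62 55
f 62 61 53
f 61 58 57
f 58 52 59
f 54 60 55
f 54 55 53
f 54 53 57
f 54 57 59
f 54 59 60
f 55 60 56
f 53 55 62
f 57 53 61
f 59 57 58
f 60 59 52



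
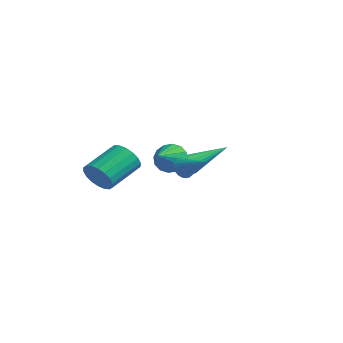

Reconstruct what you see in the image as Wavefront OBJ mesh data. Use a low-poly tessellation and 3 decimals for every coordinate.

v -1.073 1.482 -0.786
v -0.745 1.605 -1.298
v -0.567 3.438 0.006
v -1.018 1.702 -1.363
v -1.303 1.749 -1.297
v -1.536 1.734 -1.113
v -1.662 1.662 -0.854
v -1.654 1.549 -0.58
v -1.512 1.42 -0.353
v -1.27 1.306 -0.226
v -0.983 1.232 -0.226
v -0.716 1.215 -0.355
v -0.531 1.26 -0.583
v -0.47 1.355 -0.857
v -0.548 1.48 -1.115
v -1.425 0.657 -0.295
v -0.857 0.574 -0.961
v -0.915 -0.577 0.295
v -0.634 0.817 -0.646
v -0.624 1.016 -0.237
v -0.829 1.12 0.157
v -1.193 1.099 0.429
v -1.62 0.96 0.508
v -1.994 0.74 0.371
v -2.216 0.498 0.056
v -2.227 0.298 -0.353
v -2.022 0.194 -0.747
v -1.658 0.215 -1.019
v -1.231 0.354 -1.098
v 1.39 -1.001 0.24
v 1.673 -1.115 -0.288
v 2.85 -0.799 0.98
v 1.646 -0.878 -0.3
v 1.58 -0.661 -0.229
v 1.485 -0.495 -0.087
v 1.376 -0.406 0.105
v 1.268 -0.408 0.317
v 1.179 -0.5 0.518
v 1.123 -0.669 0.676
v 1.106 -0.888 0.768
v 1.133 -1.124 0.78
v 1.199 -1.341 0.709
v 1.294 -1.507 0.567
v 1.403 -1.596 0.375
v 1.511 -1.594 0.163
v 1.6 -1.502 -0.038
v 1.657 -1.334 -0.196
v -3.882 -1.707 -1.639
v -3.511 -1.314 -2.395
v -3.647 0.501 -1.518
v -4.018 0.107 -0.761
v -3.916 -1.305 -2.476
v -4.053 0.51 -1.599
v -4.315 -1.376 -2.392
v -4.452 0.439 -1.515
v -4.628 -1.513 -2.158
v -4.765 0.302 -1.281
v -4.793 -1.688 -1.821
v -4.93 0.127 -0.944
v -4.778 -1.867 -1.448
v -4.915 -0.052 -0.571
v -4.585 -2.014 -1.113
v -4.722 -0.2 -0.236
v -4.253 -2.101 -0.882
v -4.389 -0.286 -0.005
v -3.847 -2.11 -0.801
v -3.984 -0.295 0.076
v -3.448 -2.039 -0.885
v -3.585 -0.224 -0.008
v -3.135 -1.902 -1.119
v -3.272 -0.087 -0.242
v -2.97 -1.727 -1.456
v -3.107 0.088 -0.579
v -2.985 -1.548 -1.829
v -3.122 0.267 -0.952
v -3.178 -1.4 -2.164
v -3.315 0.414 -1.287
f 2 1 4
f 2 4 3
f 4 1 5
f 4 5 3
f 5 1 6
f 5 6 3
f 6 1 7
f 6 7 3
f 7 1 8
f 7 8 3
f 8 1 9
f 8 9 3
f 9 1 10
f 9 10 3
f 10 1 11
f 10 11 3
f 11 1 12
f 11 12 3
f 12 1 13
f 12 13 3
f 13 1 14
f 13 14 3
f 14 1 15
f 14 15 3
f 15 1 2
f 15 2 3
f 17 16 19
f 17 19 18
f 19 16 20
f 19 20 18
f 20 16 21
f 20 21 18
f 21 16 22
f 21 22 18
f 22 16 23
f 22 23 18
f 23 16 24
f 23 24 18
f 24 16 25
f 24 25 18
f 25 16 26
f 25 26 18
f 26 16 27
f 26 27 18
f 27 16 28
f 27 28 18
f 28 16 29
f 28 29 18
f 29 16 17
f 29 17 18
f 31 30 33
f 31 33 32
f 33 30 34
f 33 34 32
f 34 30 35
f 34 35 32
f 35 30 36
f 35 36 32
f 36 30 37
f 36 37 32
f 37 30 38
f 37 38 32
f 38 30 39
f 38 39 32
f 39 30 40
f 39 40 32
f 40 30 41
f 40 41 32
f 41 30 42
f 41 42 32
f 42 30 43
f 42 43 32
f 43 30 44
f 43 44 32
f 44 30 45
f 44 45 32
f 45 30 46
f 45 46 32
f 46 30 47
f 46 47 32
f 47 30 31
f 47 31 32
f 49 48 52
f 49 52 50
f 50 52 53
f 50 53 51
f 52 48 54
f 52 54 53
f 53 54 55
f 53 55 51
f 54 48 56
f 54 56 55
f 55 56 57
f 55 57 51
f 56 48 58
f 56 58 57
f 57 58 59
f 57 59 51
f 58 48 60
f 58 60 59
f 59 60 61
f 59 61 51
f 60 48 62
f 60 62 61
f 61 62 63
f 61 63 51
f 62 48 64
f 62 64 63
f 63 64 65
f 63 65 51
f 64 48 66
f 64 66 65
f 65 66 67
f 65 67 51
f 66 48 68
f 66 68 67
f 67 68 69
f 67 69 51
f 68 48 70
f 68 70 69
f 69 70 71
f 69 71 51
f 70 48 72
f 70 72 71
f 71 72 73
f 71 73 51
f 72 48 74
f 72 74 73
f 73 74 75
f 73 75 51
f 74 48 76
f 74 76 75
f 75 76 77
f 75 77 51
f 76 48 49
f 76 49 77
f 77 49 50
f 77 50 51



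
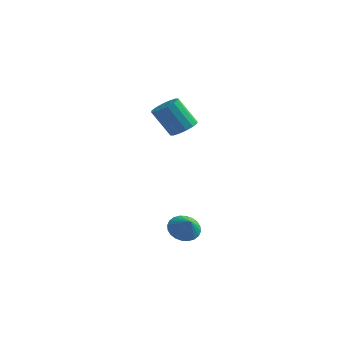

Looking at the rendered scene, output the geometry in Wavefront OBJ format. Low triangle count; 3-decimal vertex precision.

v 1.664 -2.33 -4.219
v 2.489 -2.136 -4.731
v 2.336 -2.87 -3.341
v 2.459 -1.819 -4.513
v 2.308 -1.579 -4.25
v 2.059 -1.454 -3.983
v 1.75 -1.462 -3.751
v 1.428 -1.602 -3.59
v 1.142 -1.853 -3.526
v 0.935 -2.177 -3.566
v 0.839 -2.524 -3.706
v 0.869 -2.842 -3.924
v 1.02 -3.081 -4.187
v 1.268 -3.207 -4.455
v 1.577 -3.198 -4.686
v 1.9 -3.058 -4.847
v 2.186 -2.807 -4.912
v 2.393 -2.483 -4.871
v 0.232 0.487 2.335
v 1 0.6 2.829
v -0.084 0.306 4.58
v -0.852 0.193 4.085
v 0.814 1.037 2.787
v -0.269 0.743 4.538
v 0.473 1.326 2.625
v -0.611 1.032 4.376
v 0.067 1.391 2.384
v -1.017 1.097 4.135
v -0.295 1.213 2.13
v -1.378 0.919 3.881
v -0.515 0.841 1.931
v -1.599 0.547 3.682
v -0.536 0.374 1.84
v -1.62 0.08 3.591
v -0.351 -0.063 1.882
v -1.434 -0.357 3.633
v -0.009 -0.352 2.044
v -1.093 -0.646 3.795
v 0.397 -0.417 2.285
v -0.687 -0.711 4.036
v 0.758 -0.239 2.539
v -0.325 -0.533 4.29
v 0.979 0.133 2.738
v -0.105 -0.161 4.489
f 2 1 4
f 2 4 3
f 4 1 5
f 4 5 3
f 5 1 6
f 5 6 3
f 6 1 7
f 6 7 3
f 7 1 8
f 7 8 3
f 8 1 9
f 8 9 3
f 9 1 10
f 9 10 3
f 10 1 11
f 10 11 3
f 11 1 12
f 11 12 3
f 12 1 13
f 12 13 3
f 13 1 14
f 13 14 3
f 14 1 15
f 14 15 3
f 15 1 16
f 15 16 3
f 16 1 17
f 16 17 3
f 17 1 18
f 17 18 3
f 18 1 2
f 18 2 3
f 20 19 23
f 20 23 21
f 21 23 24
f 21 24 22
f 23 19 25
f 23 25 24
f 24 25 26
f 24 26 22
f 25 19 27
f 25 27 26
f 26 27 28
f 26 28 22
f 27 19 29
f 27 29 28
f 28 29 30
f 28 30 22
f 29 19 31
f 29 31 30
f 30 31 32
f 30 32 22
f 31 19 33
f 31 33 32
f 32 33 34
f 32 34 22
f 33 19 35
f 33 35 34
f 34 35 36
f 34 36 22
f 35 19 37
f 35 37 36
f 36 37 38
f 36 38 22
f 37 19 39
f 37 39 38
f 38 39 40
f 38 40 22
f 39 19 41
f 39 41 40
f 40 41 42
f 40 42 22
f 41 19 43
f 41 43 42
f 42 43 44
f 42 44 22
f 43 19 20
f 43 20 44
f 44 20 21
f 44 21 22



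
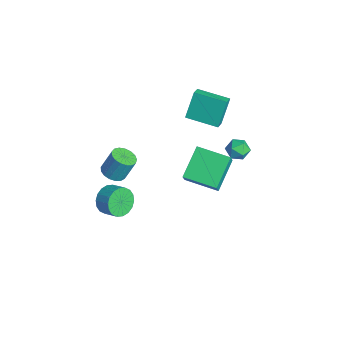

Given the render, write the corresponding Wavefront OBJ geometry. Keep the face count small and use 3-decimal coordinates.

v 1.423 -4.01 3.154
v 2.12 -3.842 3.014
v 2.233 -3.242 4.307
v 1.537 -3.41 4.446
v 1.942 -3.563 2.901
v 2.056 -2.963 4.193
v 1.646 -3.387 2.845
v 1.759 -2.787 4.138
v 1.298 -3.354 2.86
v 1.412 -2.753 4.153
v 0.979 -3.471 2.942
v 1.093 -2.87 4.235
v 0.762 -3.711 3.073
v 0.876 -3.111 4.366
v 0.697 -4.02 3.222
v 0.81 -3.42 4.515
v 0.797 -4.327 3.356
v 0.911 -3.727 4.648
v 1.041 -4.561 3.443
v 1.155 -3.961 4.736
v 1.373 -4.669 3.464
v 1.487 -4.069 4.757
v 1.716 -4.626 3.414
v 1.83 -4.026 4.707
v 1.992 -4.442 3.304
v 2.106 -3.842 4.597
v 2.138 -4.159 3.16
v 2.251 -3.559 4.453
v -3.84 2.991 2.855
v -3.207 2.515 3.303
v -2.565 4.444 2.598
v -1.932 3.968 3.046
v -3.308 2.252 1.314
v -2.675 1.776 1.762
v -2.033 3.705 1.057
v -1.4 3.229 1.505
v -0.653 -3.586 -1.791
v -0.188 -3.667 -2.604
v 0.658 -3.254 -2.162
v 0.193 -3.174 -1.349
v -0.359 -3.286 -2.632
v 0.487 -2.873 -2.19
v -0.589 -2.965 -2.494
v 0.257 -2.552 -2.051
v -0.831 -2.767 -2.216
v 0.015 -2.354 -1.773
v -1.038 -2.731 -1.854
v -0.192 -2.318 -1.411
v -1.168 -2.865 -1.48
v -0.323 -2.452 -1.037
v -1.197 -3.141 -1.167
v -0.351 -2.729 -0.724
v -1.118 -3.506 -0.978
v -0.272 -3.093 -0.536
v -0.947 -3.887 -0.95
v -0.101 -3.474 -0.508
v -0.717 -4.208 -1.089
v 0.129 -3.795 -0.646
v -0.475 -4.406 -1.367
v 0.371 -3.993 -0.924
v -0.268 -4.442 -1.729
v 0.578 -4.029 -1.286
v -0.137 -4.308 -2.103
v 0.708 -3.895 -1.66
v -0.109 -4.031 -2.416
v 0.737 -3.619 -1.973
v 0.732 3.887 2.132
v 1.434 3.957 1.888
v 0.766 2.703 1.892
v 1.468 2.773 1.648
v 1.315 2.857 2.374
v 1.293 3.588 2.522
v 0.907 3.072 1.258
v 0.885 3.803 1.406
v 1.542 3.453 1.348
v 1.794 3.32 2.038
v 0.406 3.34 1.742
v 0.658 3.207 2.432
v 3.312 -0.709 3.035
v 2.167 0.563 4.107
v 4.628 0.67 2.804
v 3.483 1.942 3.876
v 3.797 -1.022 3.924
v 2.652 0.25 4.996
v 5.113 0.357 3.693
v 3.968 1.629 4.765
f 2 1 5
f 2 5 3
f 3 5 6
f 3 6 4
f 5 1 7
f 5 7 6
f 6 7 8
f 6 8 4
f 7 1 9
f 7 9 8
f 8 9 10
f 8 10 4
f 9 1 11
f 9 11 10
f 10 11 12
f 10 12 4
f 11 1 13
f 11 13 12
f 12 13 14
f 12 14 4
f 13 1 15
f 13 15 14
f 14 15 16
f 14 16 4
f 15 1 17
f 15 17 16
f 16 17 18
f 16 18 4
f 17 1 19
f 17 19 18
f 18 19 20
f 18 20 4
f 19 1 21
f 19 21 20
f 20 21 22
f 20 22 4
f 21 1 23
f 21 23 22
f 22 23 24
f 22 24 4
f 23 1 25
f 23 25 24
f 24 25 26
f 24 26 4
f 25 1 27
f 25 27 26
f 26 27 28
f 26 28 4
f 27 1 2
f 27 2 28
f 28 2 3
f 28 3 4
f 30 32 29
f 33 30 29
f 29 32 31
f 31 33 29
f 30 36 32
f 34 30 33
f 34 36 30
f 32 36 31
f 35 33 31
f 31 36 35
f 35 34 33
f 36 34 35
f 38 37 41
f 38 41 39
f 39 41 42
f 39 42 40
f 41 37 43
f 41 43 42
f 42 43 44
f 42 44 40
f 43 37 45
f 43 45 44
f 44 45 46
f 44 46 40
f 45 37 47
f 45 47 46
f 46 47 48
f 46 48 40
f 47 37 49
f 47 49 48
f 48 49 50
f 48 50 40
f 49 37 51
f 49 51 50
f 50 51 52
f 50 52 40
f 51 37 53
f 51 53 52
f 52 53 54
f 52 54 40
f 53 37 55
f 53 55 54
f 54 55 56
f 54 56 40
f 55 37 57
f 55 57 56
f 56 57 58
f 56 58 40
f 57 37 59
f 57 59 58
f 58 59 60
f 58 60 40
f 59 37 61
f 59 61 60
f 60 61 62
f 60 62 40
f 61 37 63
f 61 63 62
f 62 63 64
f 62 64 40
f 63 37 65
f 63 65 64
f 64 65 66
f 64 66 40
f 65 37 38
f 65 38 66
f 66 38 39
f 66 39 40
f 67 78 72
f 67 72 68
f 67 68 74
f 67 74 77
f 67 77 78
f 68 72 76
f 72 78 71
f 78 77 69
f 77 74 73
f 74 68 75
f 70 76 71
f 70 71 69
f 70 69 73
f 70 73 75
f 70 75 76
f 71 76 72
f 69 71 78
f 73 69 77
f 75 73 74
f 76 75 68
f 80 82 79
f 83 80 79
f 79 82 81
f 81 83 79
f 80 86 82
f 84 80 83
f 84 86 80
f 82 86 81
f 85 83 81
f 81 86 85
f 85 84 83
f 86 84 85



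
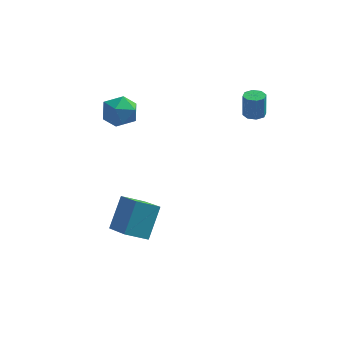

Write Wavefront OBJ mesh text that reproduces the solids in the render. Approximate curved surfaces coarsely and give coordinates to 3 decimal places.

v 2.27 0.738 1.336
v 2.752 0.873 1.339
v 2.731 0.917 2.488
v 2.25 0.782 2.484
v 2.516 1.173 1.323
v 2.495 1.218 2.472
v 2.136 1.219 1.315
v 2.115 1.263 2.463
v 1.835 0.983 1.318
v 1.814 1.027 2.467
v 1.789 0.603 1.332
v 1.768 0.647 2.481
v 2.025 0.302 1.348
v 2.004 0.347 2.497
v 2.405 0.257 1.357
v 2.384 0.301 2.505
v 2.706 0.493 1.353
v 2.685 0.537 2.502
v -3.398 1.533 0.174
v -2.87 1.5 0.907
v -4.11 0.34 0.633
v -3.582 0.307 1.366
v -4.186 0.974 1.272
v -3.746 1.711 0.989
v -3.234 0.129 0.551
v -2.794 0.866 0.268
v -2.769 0.633 1.141
v -3.358 1.155 1.587
v -3.622 0.685 -0.047
v -4.211 1.207 0.399
v -2.303 -3.123 -3.859
v -3.243 -3.436 -3.359
v -1.969 -2.093 -2.588
v -2.909 -2.406 -2.087
v -1.451 -4.394 -3.053
v -2.391 -4.707 -2.552
v -1.117 -3.364 -1.781
v -2.057 -3.677 -1.281
f 2 1 5
f 2 5 3
f 3 5 6
f 3 6 4
f 5 1 7
f 5 7 6
f 6 7 8
f 6 8 4
f 7 1 9
f 7 9 8
f 8 9 10
f 8 10 4
f 9 1 11
f 9 11 10
f 10 11 12
f 10 12 4
f 11 1 13
f 11 13 12
f 12 13 14
f 12 14 4
f 13 1 15
f 13 15 14
f 14 15 16
f 14 16 4
f 15 1 17
f 15 17 16
f 16 17 18
f 16 18 4
f 17 1 2
f 17 2 18
f 18 2 3
f 18 3 4
f 19 30 24
f 19 24 20
f 19 20 26
f 19 26 29
f 19 29 30
f 20 24 28
f 24 30 23
f 30 29 21
f 29 26 25
f 26 20 27
f 22 28 23
f 22 23 21
f 22 21 25
f 22 25 27
f 22 27 28
f 23 28 24
f 21 23 30
f 25 21 29
f 27 25 26
f 28 27 20
f 32 34 31
f 35 32 31
f 31 34 33
f 33 35 31
f 32 38 34
f 36 32 35
f 36 38 32
f 34 38 33
f 37 35 33
f 33 38 37
f 37 36 35
f 38 36 37



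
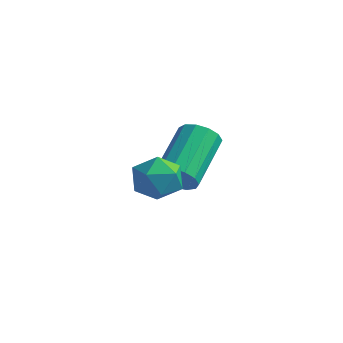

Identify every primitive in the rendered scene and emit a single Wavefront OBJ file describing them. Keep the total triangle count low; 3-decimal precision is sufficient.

v -1.397 -0.517 -1.337
v -0.957 -0.213 -1.723
v -1.283 1.421 -0.81
v -1.723 1.117 -0.423
v -1.286 -0.183 -1.895
v -1.611 1.451 -0.982
v -1.65 -0.259 -1.889
v -1.975 1.375 -0.976
v -1.934 -0.416 -1.708
v -2.259 1.218 -0.795
v -2.047 -0.606 -1.409
v -2.373 1.028 -0.496
v -1.954 -0.768 -1.087
v -2.28 0.867 -0.174
v -1.685 -0.849 -0.844
v -2.01 0.785 0.069
v -1.324 -0.826 -0.758
v -1.649 0.808 0.155
v -0.986 -0.704 -0.855
v -1.312 0.93 0.058
v -0.779 -0.523 -1.105
v -1.105 1.111 -0.192
v -0.768 -0.34 -1.429
v -1.094 1.294 -0.516
v -0.714 -1.863 -0.564
v -0.016 -2.211 -0.455
v -1.264 -2.729 0.195
v -0.566 -3.077 0.304
v -0.702 -2.364 0.61
v -0.362 -1.828 0.141
v -0.918 -3.112 -0.401
v -0.578 -2.576 -0.87
v -0.142 -2.983 -0.355
v -0.008 -2.521 0.27
v -1.272 -2.419 -0.53
v -1.138 -1.957 0.095
f 2 1 5
f 2 5 3
f 3 5 6
f 3 6 4
f 5 1 7
f 5 7 6
f 6 7 8
f 6 8 4
f 7 1 9
f 7 9 8
f 8 9 10
f 8 10 4
f 9 1 11
f 9 11 10
f 10 11 12
f 10 12 4
f 11 1 13
f 11 13 12
f 12 13 14
f 12 14 4
f 13 1 15
f 13 15 14
f 14 15 16
f 14 16 4
f 15 1 17
f 15 17 16
f 16 17 18
f 16 18 4
f 17 1 19
f 17 19 18
f 18 19 20
f 18 20 4
f 19 1 21
f 19 21 20
f 20 21 22
f 20 22 4
f 21 1 23
f 21 23 22
f 22 23 24
f 22 24 4
f 23 1 2
f 23 2 24
f 24 2 3
f 24 3 4
f 25 36 30
f 25 30 26
f 25 26 32
f 25 32 35
f 25 35 36
f 26 30 34
f 30 36 29
f 36 35 27
f 35 32 31
f 32 26 33
f 28 34 29
f 28 29 27
f 28 27 31
f 28 31 33
f 28 33 34
f 29 34 30
f 27 29 36
f 31 27 35
f 33 31 32
f 34 33 26



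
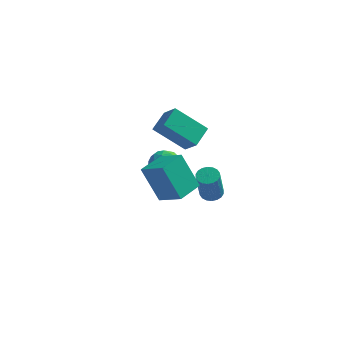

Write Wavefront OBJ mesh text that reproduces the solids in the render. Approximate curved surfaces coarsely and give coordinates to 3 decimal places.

v 0.487 1.379 -3.279
v 0.836 0.898 -3.42
v 0.721 0.3 -1.662
v 0.373 0.781 -1.521
v 1.018 1.085 -3.344
v 0.903 0.487 -1.587
v 1.095 1.33 -3.256
v 0.98 0.732 -1.498
v 1.052 1.584 -3.172
v 0.937 0.986 -1.415
v 0.897 1.798 -3.109
v 0.782 1.2 -1.352
v 0.661 1.929 -3.08
v 0.546 1.331 -1.323
v 0.391 1.951 -3.09
v 0.276 1.353 -1.333
v 0.139 1.86 -3.138
v 0.024 1.262 -1.38
v -0.043 1.673 -3.213
v -0.158 1.075 -1.456
v -0.12 1.428 -3.302
v -0.235 0.83 -1.544
v -0.077 1.174 -3.385
v -0.192 0.576 -1.628
v 0.078 0.96 -3.448
v -0.037 0.362 -1.691
v 0.314 0.829 -3.477
v 0.199 0.231 -1.72
v 0.584 0.807 -3.467
v 0.469 0.209 -1.71
v -2.331 2.864 -2.323
v -1.636 2.856 -1.745
v -2.404 1.404 -2.255
v -1.709 1.396 -1.677
v -2.509 1.728 -1.418
v -2.464 2.631 -1.46
v -1.576 1.629 -2.54
v -1.531 2.532 -2.582
v -1.169 2.093 -1.879
v -1.746 2.154 -1.185
v -2.294 2.106 -2.815
v -2.871 2.167 -2.121
v -1.977 2.988 -2.04
v -2.063 1.272 -1.96
v -2.533 1.467 -1.808
v -2.125 1.462 -1.468
v -2.463 2.856 -1.872
v -2.055 2.851 -1.532
v -2.568 2.188 -1.34
v -1.985 1.409 -2.468
v -1.577 1.404 -2.128
v -1.915 2.798 -2.532
v -1.507 2.793 -2.192
v -1.472 2.072 -2.66
v -1.294 2.535 -1.779
v -1.337 1.677 -1.739
v -1.259 1.814 -2.247
v -1.232 2.344 -2.271
v -1.633 2.571 -1.371
v -1.676 1.713 -1.331
v -2.147 1.908 -1.179
v -2.12 2.438 -1.203
v -1.359 2.122 -1.45
v -2.364 2.547 -2.669
v -2.407 1.689 -2.629
v -1.92 1.822 -2.797
v -1.893 2.352 -2.821
v -2.703 2.583 -2.261
v -2.746 1.725 -2.221
v -2.808 1.916 -1.729
v -2.781 2.446 -1.753
v -2.681 2.138 -2.55
v -0.465 -0.942 1.604
v -2.047 -0.942 2.86
v -0.094 0.134 2.071
v -1.677 0.134 3.327
v 0.177 -1.514 2.413
v -1.406 -1.514 3.669
v 0.547 -0.438 2.88
v -1.035 -0.438 4.136
v -2.012 -4.04 2.268
v -0.881 -4.664 3.01
v -1.351 -2.773 2.328
v -0.22 -3.398 3.07
v -1.08 -4.442 0.51
v 0.051 -5.067 1.252
v -0.419 -3.176 0.57
v 0.712 -3.8 1.312
f 2 1 5
f 2 5 3
f 3 5 6
f 3 6 4
f 5 1 7
f 5 7 6
f 6 7 8
f 6 8 4
f 7 1 9
f 7 9 8
f 8 9 10
f 8 10 4
f 9 1 11
f 9 11 10
f 10 11 12
f 10 12 4
f 11 1 13
f 11 13 12
f 12 13 14
f 12 14 4
f 13 1 15
f 13 15 14
f 14 15 16
f 14 16 4
f 15 1 17
f 15 17 16
f 16 17 18
f 16 18 4
f 17 1 19
f 17 19 18
f 18 19 20
f 18 20 4
f 19 1 21
f 19 21 20
f 20 21 22
f 20 22 4
f 21 1 23
f 21 23 22
f 22 23 24
f 22 24 4
f 23 1 25
f 23 25 24
f 24 25 26
f 24 26 4
f 25 1 27
f 25 27 26
f 26 27 28
f 26 28 4
f 27 1 29
f 27 29 28
f 28 29 30
f 28 30 4
f 29 1 2
f 29 2 30
f 30 2 3
f 30 3 4
f 31 68 47
f 68 42 71
f 47 71 36
f 68 71 47
f 31 47 43
f 47 36 48
f 43 48 32
f 47 48 43
f 31 43 52
f 43 32 53
f 52 53 38
f 43 53 52
f 31 52 64
f 52 38 67
f 64 67 41
f 52 67 64
f 31 64 68
f 64 41 72
f 68 72 42
f 64 72 68
f 32 48 59
f 48 36 62
f 59 62 40
f 48 62 59
f 36 71 49
f 71 42 70
f 49 70 35
f 71 70 49
f 42 72 69
f 72 41 65
f 69 65 33
f 72 65 69
f 41 67 66
f 67 38 54
f 66 54 37
f 67 54 66
f 38 53 58
f 53 32 55
f 58 55 39
f 53 55 58
f 34 60 46
f 60 40 61
f 46 61 35
f 60 61 46
f 34 46 44
f 46 35 45
f 44 45 33
f 46 45 44
f 34 44 51
f 44 33 50
f 51 50 37
f 44 50 51
f 34 51 56
f 51 37 57
f 56 57 39
f 51 57 56
f 34 56 60
f 56 39 63
f 60 63 40
f 56 63 60
f 35 61 49
f 61 40 62
f 49 62 36
f 61 62 49
f 33 45 69
f 45 35 70
f 69 70 42
f 45 70 69
f 37 50 66
f 50 33 65
f 66 65 41
f 50 65 66
f 39 57 58
f 57 37 54
f 58 54 38
f 57 54 58
f 40 63 59
f 63 39 55
f 59 55 32
f 63 55 59
f 74 76 73
f 77 74 73
f 73 76 75
f 75 77 73
f 74 80 76
f 78 74 77
f 78 80 74
f 76 80 75
f 79 77 75
f 75 80 79
f 79 78 77
f 80 78 79
f 82 84 81
f 85 82 81
f 81 84 83
f 83 85 81
f 82 88 84
f 86 82 85
f 86 88 82
f 84 88 83
f 87 85 83
f 83 88 87
f 87 86 85
f 88 86 87



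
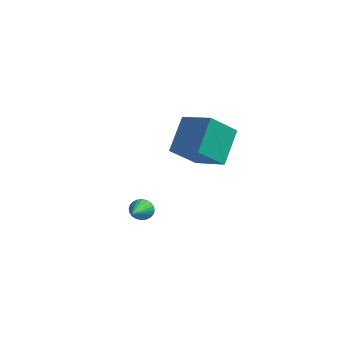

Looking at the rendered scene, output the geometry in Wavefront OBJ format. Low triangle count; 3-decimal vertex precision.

v -1.59 0.121 1.697
v -1.843 1.606 3.301
v -1.06 1.592 0.419
v -1.313 3.077 2.023
v 0.173 -0.097 2.177
v -0.08 1.388 3.781
v 0.703 1.374 0.899
v 0.45 2.859 2.503
v -0.911 -3.119 -0.601
v -0.612 -3.209 -1.126
v -0.329 -4.701 0.001
v -0.446 -3.099 -0.996
v -0.35 -2.991 -0.807
v -0.34 -2.903 -0.586
v -0.417 -2.848 -0.367
v -0.568 -2.834 -0.184
v -0.772 -2.864 -0.065
v -0.997 -2.932 -0.027
v -1.209 -3.029 -0.077
v -1.375 -3.139 -0.206
v -1.471 -3.246 -0.396
v -1.481 -3.334 -0.617
v -1.405 -3.389 -0.835
v -1.253 -3.403 -1.018
v -1.049 -3.374 -1.138
v -0.824 -3.306 -1.175
f 2 4 1
f 5 2 1
f 1 4 3
f 3 5 1
f 2 8 4
f 6 2 5
f 6 8 2
f 4 8 3
f 7 5 3
f 3 8 7
f 7 6 5
f 8 6 7
f 10 9 12
f 10 12 11
f 12 9 13
f 12 13 11
f 13 9 14
f 13 14 11
f 14 9 15
f 14 15 11
f 15 9 16
f 15 16 11
f 16 9 17
f 16 17 11
f 17 9 18
f 17 18 11
f 18 9 19
f 18 19 11
f 19 9 20
f 19 20 11
f 20 9 21
f 20 21 11
f 21 9 22
f 21 22 11
f 22 9 23
f 22 23 11
f 23 9 24
f 23 24 11
f 24 9 25
f 24 25 11
f 25 9 26
f 25 26 11
f 26 9 10
f 26 10 11



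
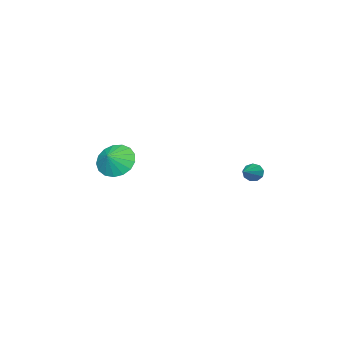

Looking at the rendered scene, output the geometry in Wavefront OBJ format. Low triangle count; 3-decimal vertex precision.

v 1.033 -3.993 -1.629
v 1.65 -4.598 -2.276
v 1.807 -3.907 -0.971
v 1.735 -4.115 -2.44
v 1.659 -3.605 -2.418
v 1.439 -3.183 -2.215
v 1.127 -2.947 -1.878
v 0.792 -2.951 -1.484
v 0.513 -3.193 -1.123
v 0.353 -3.619 -0.878
v 0.348 -4.131 -0.805
v 0.501 -4.611 -0.92
v 0.775 -4.95 -1.199
v 1.108 -5.069 -1.575
v 1.424 -4.943 -1.964
v -1.406 2.643 -1.398
v -1.127 2.297 -1.721
v 0.106 3.137 -0.622
v -1.153 2.634 -1.886
v -1.297 2.976 -1.822
v -1.492 3.162 -1.56
v -1.647 3.105 -1.222
v -1.689 2.833 -0.966
v -1.599 2.471 -0.912
v -1.419 2.191 -1.086
v -1.232 2.122 -1.405
f 2 1 4
f 2 4 3
f 4 1 5
f 4 5 3
f 5 1 6
f 5 6 3
f 6 1 7
f 6 7 3
f 7 1 8
f 7 8 3
f 8 1 9
f 8 9 3
f 9 1 10
f 9 10 3
f 10 1 11
f 10 11 3
f 11 1 12
f 11 12 3
f 12 1 13
f 12 13 3
f 13 1 14
f 13 14 3
f 14 1 15
f 14 15 3
f 15 1 2
f 15 2 3
f 17 16 19
f 17 19 18
f 19 16 20
f 19 20 18
f 20 16 21
f 20 21 18
f 21 16 22
f 21 22 18
f 22 16 23
f 22 23 18
f 23 16 24
f 23 24 18
f 24 16 25
f 24 25 18
f 25 16 26
f 25 26 18
f 26 16 17
f 26 17 18



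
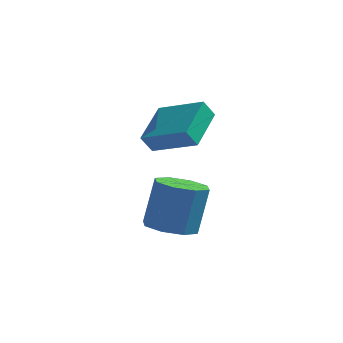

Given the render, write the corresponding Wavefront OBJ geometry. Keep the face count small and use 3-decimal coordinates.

v 0.331 -2.569 0.798
v 0.996 -3.349 0.979
v 1.273 -2.67 2.883
v 0.609 -1.891 2.702
v 1.358 -2.7 0.695
v 1.635 -2.021 2.599
v 1.119 -1.974 0.471
v 1.396 -1.295 2.375
v 0.418 -1.597 0.439
v 0.696 -0.919 2.343
v -0.333 -1.79 0.617
v -0.056 -1.111 2.521
v -0.695 -2.439 0.901
v -0.418 -1.76 2.805
v -0.456 -3.165 1.125
v -0.179 -2.486 3.029
v 0.244 -3.541 1.157
v 0.522 -2.863 3.061
v -1.509 0.471 3.548
v 0.327 -0.063 4.367
v -1.262 2.349 4.219
v 0.575 1.816 5.037
v -1.115 0.684 2.803
v 0.722 0.151 3.621
v -0.867 2.563 3.473
v 0.969 2.029 4.292
f 2 1 5
f 2 5 3
f 3 5 6
f 3 6 4
f 5 1 7
f 5 7 6
f 6 7 8
f 6 8 4
f 7 1 9
f 7 9 8
f 8 9 10
f 8 10 4
f 9 1 11
f 9 11 10
f 10 11 12
f 10 12 4
f 11 1 13
f 11 13 12
f 12 13 14
f 12 14 4
f 13 1 15
f 13 15 14
f 14 15 16
f 14 16 4
f 15 1 17
f 15 17 16
f 16 17 18
f 16 18 4
f 17 1 2
f 17 2 18
f 18 2 3
f 18 3 4
f 20 22 19
f 23 20 19
f 19 22 21
f 21 23 19
f 20 26 22
f 24 20 23
f 24 26 20
f 22 26 21
f 25 23 21
f 21 26 25
f 25 24 23
f 26 24 25



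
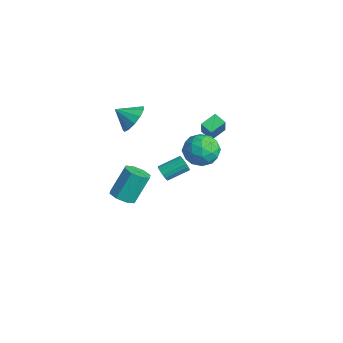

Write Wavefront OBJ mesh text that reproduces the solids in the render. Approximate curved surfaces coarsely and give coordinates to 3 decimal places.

v -2.686 0.041 3.576
v -2.327 0.528 4.447
v -3.274 -0.861 4.324
v -2.858 0.772 4.324
v -3.335 0.784 3.964
v -3.605 0.561 3.481
v -3.584 0.172 3.029
v -3.278 -0.259 2.75
v -2.784 -0.594 2.733
v -2.259 -0.728 2.985
v -1.87 -0.618 3.424
v -1.74 -0.298 3.911
v -1.91 0.129 4.293
v -0.303 3.228 3.012
v -0.489 4.21 3.448
v 0.406 3.516 2.667
v 0.22 4.497 3.102
v 0.58 2.763 4.438
v 0.394 3.744 4.873
v 1.289 3.05 4.092
v 1.103 4.032 4.528
v -3.833 -0.239 -4.251
v -3.364 -0.858 -3.817
v -3.558 0.26 -2.014
v -4.027 0.879 -2.449
v -2.969 -0.368 -4.078
v -3.164 0.75 -2.276
v -3.081 0.198 -4.441
v -3.275 1.316 -2.639
v -3.633 0.507 -4.693
v -3.827 1.626 -2.89
v -4.302 0.38 -4.686
v -4.496 1.498 -2.883
v -4.696 -0.11 -4.424
v -4.891 1.008 -2.622
v -4.585 -0.676 -4.061
v -4.779 0.442 -2.259
v -4.033 -0.986 -3.81
v -4.227 0.133 -2.007
v -2.995 2.035 -2.258
v -2.751 1.759 -1.797
v -2.501 3.109 -1.121
v -2.745 3.385 -1.582
v -2.534 1.806 -1.971
v -2.283 3.155 -1.295
v -2.422 1.905 -2.211
v -2.171 3.254 -1.535
v -2.441 2.034 -2.461
v -2.191 3.384 -1.785
v -2.588 2.164 -2.665
v -2.337 3.513 -1.989
v -2.828 2.264 -2.776
v -2.577 3.613 -2.1
v -3.106 2.311 -2.768
v -2.855 3.661 -2.092
v -3.359 2.296 -2.643
v -3.108 3.645 -1.967
v -3.528 2.221 -2.43
v -3.278 3.57 -1.754
v -3.576 2.103 -2.178
v -3.325 3.452 -1.502
v -3.49 1.97 -1.944
v -3.24 3.319 -1.268
v -3.292 1.852 -1.782
v -3.041 3.201 -1.106
v -3.025 1.776 -1.729
v -2.774 3.125 -1.053
v 2.252 2.522 4.619
v 3.368 2.424 4.378
v 1.892 1.056 3.542
v 3.008 0.958 3.301
v 2.627 0.725 4.356
v 2.85 1.631 5.022
v 2.41 1.849 2.898
v 2.633 2.755 3.564
v 3.466 2.009 3.314
v 3.6 1.314 4.216
v 1.66 2.166 3.704
v 1.794 1.471 4.606
v 2.842 2.602 4.593
v 2.418 0.878 3.327
v 2.194 0.741 3.947
v 2.85 0.684 3.806
v 2.537 2.135 4.972
v 3.193 2.078 4.83
v 2.758 1.079 4.817
v 2.067 1.402 3.09
v 2.723 1.345 2.948
v 2.41 2.796 4.114
v 3.066 2.739 3.973
v 2.502 2.401 3.103
v 3.555 2.3 3.826
v 3.343 1.438 3.193
v 2.992 1.962 2.956
v 3.123 2.495 3.347
v 3.634 1.892 4.356
v 3.422 1.03 3.723
v 3.198 0.893 4.343
v 3.329 1.425 4.734
v 3.692 1.647 3.731
v 1.838 2.45 4.197
v 1.626 1.588 3.564
v 1.931 2.055 3.186
v 2.062 2.587 3.577
v 1.917 2.042 4.727
v 1.705 1.18 4.094
v 2.137 0.985 4.573
v 2.268 1.518 4.964
v 1.568 1.833 4.189
f 2 1 4
f 2 4 3
f 4 1 5
f 4 5 3
f 5 1 6
f 5 6 3
f 6 1 7
f 6 7 3
f 7 1 8
f 7 8 3
f 8 1 9
f 8 9 3
f 9 1 10
f 9 10 3
f 10 1 11
f 10 11 3
f 11 1 12
f 11 12 3
f 12 1 13
f 12 13 3
f 13 1 2
f 13 2 3
f 15 17 14
f 18 15 14
f 14 17 16
f 16 18 14
f 15 21 17
f 19 15 18
f 19 21 15
f 17 21 16
f 20 18 16
f 16 21 20
f 20 19 18
f 21 19 20
f 23 22 26
f 23 26 24
f 24 26 27
f 24 27 25
f 26 22 28
f 26 28 27
f 27 28 29
f 27 29 25
f 28 22 30
f 28 30 29
f 29 30 31
f 29 31 25
f 30 22 32
f 30 32 31
f 31 32 33
f 31 33 25
f 32 22 34
f 32 34 33
f 33 34 35
f 33 35 25
f 34 22 36
f 34 36 35
f 35 36 37
f 35 37 25
f 36 22 38
f 36 38 37
f 37 38 39
f 37 39 25
f 38 22 23
f 38 23 39
f 39 23 24
f 39 24 25
f 41 40 44
f 41 44 42
f 42 44 45
f 42 45 43
f 44 40 46
f 44 46 45
f 45 46 47
f 45 47 43
f 46 40 48
f 46 48 47
f 47 48 49
f 47 49 43
f 48 40 50
f 48 50 49
f 49 50 51
f 49 51 43
f 50 40 52
f 50 52 51
f 51 52 53
f 51 53 43
f 52 40 54
f 52 54 53
f 53 54 55
f 53 55 43
f 54 40 56
f 54 56 55
f 55 56 57
f 55 57 43
f 56 40 58
f 56 58 57
f 57 58 59
f 57 59 43
f 58 40 60
f 58 60 59
f 59 60 61
f 59 61 43
f 60 40 62
f 60 62 61
f 61 62 63
f 61 63 43
f 62 40 64
f 62 64 63
f 63 64 65
f 63 65 43
f 64 40 66
f 64 66 65
f 65 66 67
f 65 67 43
f 66 40 41
f 66 41 67
f 67 41 42
f 67 42 43
f 68 105 84
f 105 79 108
f 84 108 73
f 105 108 84
f 68 84 80
f 84 73 85
f 80 85 69
f 84 85 80
f 68 80 89
f 80 69 90
f 89 90 75
f 80 90 89
f 68 89 101
f 89 75 104
f 101 104 78
f 89 104 101
f 68 101 105
f 101 78 109
f 105 109 79
f 101 109 105
f 69 85 96
f 85 73 99
f 96 99 77
f 85 99 96
f 73 108 86
f 108 79 107
f 86 107 72
f 108 107 86
f 79 109 106
f 109 78 102
f 106 102 70
f 109 102 106
f 78 104 103
f 104 75 91
f 103 91 74
f 104 91 103
f 75 90 95
f 90 69 92
f 95 92 76
f 90 92 95
f 71 97 83
f 97 77 98
f 83 98 72
f 97 98 83
f 71 83 81
f 83 72 82
f 81 82 70
f 83 82 81
f 71 81 88
f 81 70 87
f 88 87 74
f 81 87 88
f 71 88 93
f 88 74 94
f 93 94 76
f 88 94 93
f 71 93 97
f 93 76 100
f 97 100 77
f 93 100 97
f 72 98 86
f 98 77 99
f 86 99 73
f 98 99 86
f 70 82 106
f 82 72 107
f 106 107 79
f 82 107 106
f 74 87 103
f 87 70 102
f 103 102 78
f 87 102 103
f 76 94 95
f 94 74 91
f 95 91 75
f 94 91 95
f 77 100 96
f 100 76 92
f 96 92 69
f 100 92 96

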